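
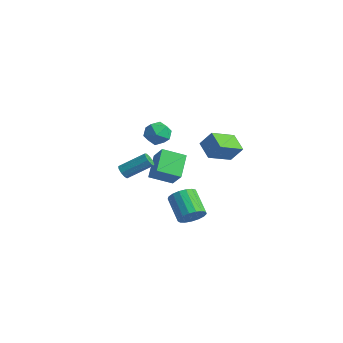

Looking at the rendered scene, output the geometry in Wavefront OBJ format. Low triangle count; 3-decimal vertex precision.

v 4.4 -3.762 0.059
v 4.916 -3.481 0.687
v 3.516 -3.017 1.629
v 3 -3.298 1.001
v 4.864 -3.15 0.447
v 3.464 -2.687 1.389
v 4.705 -2.96 0.118
v 3.305 -2.496 1.06
v 4.477 -2.953 -0.224
v 3.077 -2.49 0.718
v 4.231 -3.132 -0.502
v 2.831 -2.668 0.44
v 4.024 -3.455 -0.651
v 2.624 -2.991 0.291
v 3.903 -3.848 -0.637
v 2.503 -3.384 0.305
v 3.896 -4.221 -0.464
v 2.496 -3.758 0.478
v 4.004 -4.49 -0.171
v 2.604 -4.026 0.77
v 4.203 -4.591 0.174
v 2.803 -4.127 1.116
v 4.447 -4.502 0.494
v 3.047 -4.039 1.436
v 4.681 -4.244 0.713
v 3.28 -3.781 1.655
v 4.85 -3.876 0.783
v 3.45 -3.412 1.725
v -2.915 -2.77 -0.254
v -2.516 -2.791 -0.587
v -1.606 -1.491 0.421
v -2.005 -1.47 0.754
v -2.75 -2.545 -0.693
v -1.84 -1.245 0.315
v -3.062 -2.404 -0.593
v -2.151 -1.104 0.415
v -3.304 -2.434 -0.335
v -2.394 -1.135 0.673
v -3.365 -2.622 -0.039
v -2.454 -1.322 0.969
v -3.215 -2.878 0.157
v -2.305 -1.579 1.165
v -2.925 -3.084 0.16
v -2.015 -1.785 1.168
v -2.631 -3.143 -0.03
v -1.72 -1.843 0.978
v -2.469 -3.027 -0.325
v -1.558 -1.728 0.683
v -4.423 1.411 1.752
v -3.729 1.735 1.127
v -4.231 -0.075 1.193
v -3.537 0.249 0.568
v -3.359 0.236 1.54
v -3.477 1.154 1.885
v -4.483 0.506 0.435
v -4.601 1.424 0.78
v -3.766 1.176 0.313
v -3.072 1.009 0.996
v -4.888 0.651 1.324
v -4.194 0.484 2.007
v -2.462 -1.197 -1.148
v -1.49 -1.37 -0.019
v -3.353 0.002 -0.199
v -2.381 -0.171 0.931
v -1.559 -0.049 -1.751
v -0.587 -0.222 -0.621
v -2.45 1.15 -0.801
v -1.478 0.977 0.328
v 1.856 1.496 1.348
v 1.693 -0.145 2.14
v 0.694 1.858 1.858
v 0.531 0.217 2.651
v 2.429 1.923 2.349
v 2.266 0.282 3.142
v 1.267 2.285 2.86
v 1.104 0.644 3.652
f 2 1 5
f 2 5 3
f 3 5 6
f 3 6 4
f 5 1 7
f 5 7 6
f 6 7 8
f 6 8 4
f 7 1 9
f 7 9 8
f 8 9 10
f 8 10 4
f 9 1 11
f 9 11 10
f 10 11 12
f 10 12 4
f 11 1 13
f 11 13 12
f 12 13 14
f 12 14 4
f 13 1 15
f 13 15 14
f 14 15 16
f 14 16 4
f 15 1 17
f 15 17 16
f 16 17 18
f 16 18 4
f 17 1 19
f 17 19 18
f 18 19 20
f 18 20 4
f 19 1 21
f 19 21 20
f 20 21 22
f 20 22 4
f 21 1 23
f 21 23 22
f 22 23 24
f 22 24 4
f 23 1 25
f 23 25 24
f 24 25 26
f 24 26 4
f 25 1 27
f 25 27 26
f 26 27 28
f 26 28 4
f 27 1 2
f 27 2 28
f 28 2 3
f 28 3 4
f 30 29 33
f 30 33 31
f 31 33 34
f 31 34 32
f 33 29 35
f 33 35 34
f 34 35 36
f 34 36 32
f 35 29 37
f 35 37 36
f 36 37 38
f 36 38 32
f 37 29 39
f 37 39 38
f 38 39 40
f 38 40 32
f 39 29 41
f 39 41 40
f 40 41 42
f 40 42 32
f 41 29 43
f 41 43 42
f 42 43 44
f 42 44 32
f 43 29 45
f 43 45 44
f 44 45 46
f 44 46 32
f 45 29 47
f 45 47 46
f 46 47 48
f 46 48 32
f 47 29 30
f 47 30 48
f 48 30 31
f 48 31 32
f 49 60 54
f 49 54 50
f 49 50 56
f 49 56 59
f 49 59 60
f 50 54 58
f 54 60 53
f 60 59 51
f 59 56 55
f 56 50 57
f 52 58 53
f 52 53 51
f 52 51 55
f 52 55 57
f 52 57 58
f 53 58 54
f 51 53 60
f 55 51 59
f 57 55 56
f 58 57 50
f 62 64 61
f 65 62 61
f 61 64 63
f 63 65 61
f 62 68 64
f 66 62 65
f 66 68 62
f 64 68 63
f 67 65 63
f 63 68 67
f 67 66 65
f 68 66 67
f 70 72 69
f 73 70 69
f 69 72 71
f 71 73 69
f 70 76 72
f 74 70 73
f 74 76 70
f 72 76 71
f 75 73 71
f 71 76 75
f 75 74 73
f 76 74 75



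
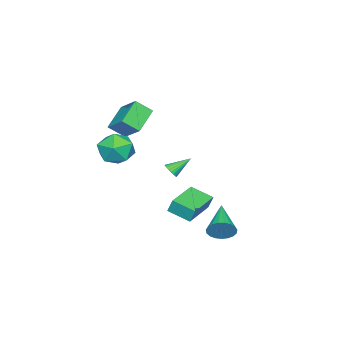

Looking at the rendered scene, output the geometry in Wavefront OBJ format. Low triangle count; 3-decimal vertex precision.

v 0.363 -2.621 1.04
v 0.959 -2.447 2.028
v 1.141 -4.333 0.872
v 1.737 -4.159 1.86
v 0.578 -4.292 1.893
v 0.097 -3.233 1.997
v 2.003 -3.547 0.903
v 1.522 -2.488 1.007
v 1.972 -3.019 1.944
v 1.092 -3.479 2.556
v 1.008 -3.301 0.344
v 0.128 -3.761 0.956
v 1.561 3.168 -2.745
v 1.991 2.846 -2.139
v -0.241 2.212 -1.975
v 1.892 3.139 -2.006
v 1.736 3.437 -2.001
v 1.549 3.689 -2.125
v 1.365 3.851 -2.356
v 1.214 3.894 -2.655
v 1.124 3.812 -2.968
v 1.109 3.618 -3.244
v 1.172 3.347 -3.433
v 1.303 3.044 -3.503
v 1.478 2.763 -3.442
v 1.667 2.552 -3.26
v 1.838 2.447 -2.99
v 1.962 2.467 -2.677
v 2.015 2.608 -2.376
v -1.3 -0.485 -2.529
v -1.306 -0.179 -1.693
v -1.352 0.838 -3.014
v -1.358 1.144 -2.178
v 0.878 -0.404 -2.542
v 0.872 -0.098 -1.706
v 0.826 0.919 -3.027
v 0.82 1.225 -2.191
v -2.114 -4.948 2.91
v -1.517 -3.693 3.889
v -2.589 -4.146 2.17
v -1.991 -2.891 3.149
v -0.649 -4.929 1.991
v -0.051 -3.674 2.97
v -1.123 -4.127 1.251
v -0.526 -2.872 2.23
v -1.429 -1.499 -0.865
v -1.217 -1.708 -0.438
v -2.231 -0.701 -0.075
v -1.093 -1.551 -0.471
v -1.02 -1.386 -0.564
v -1.009 -1.238 -0.703
v -1.063 -1.13 -0.866
v -1.172 -1.078 -1.029
v -1.32 -1.091 -1.167
v -1.485 -1.165 -1.259
v -1.641 -1.291 -1.291
v -1.765 -1.448 -1.258
v -1.838 -1.613 -1.165
v -1.848 -1.761 -1.026
v -1.795 -1.869 -0.863
v -1.686 -1.92 -0.7
v -1.538 -1.908 -0.562
v -1.373 -1.833 -0.47
f 1 12 6
f 1 6 2
f 1 2 8
f 1 8 11
f 1 11 12
f 2 6 10
f 6 12 5
f 12 11 3
f 11 8 7
f 8 2 9
f 4 10 5
f 4 5 3
f 4 3 7
f 4 7 9
f 4 9 10
f 5 10 6
f 3 5 12
f 7 3 11
f 9 7 8
f 10 9 2
f 14 13 16
f 14 16 15
f 16 13 17
f 16 17 15
f 17 13 18
f 17 18 15
f 18 13 19
f 18 19 15
f 19 13 20
f 19 20 15
f 20 13 21
f 20 21 15
f 21 13 22
f 21 22 15
f 22 13 23
f 22 23 15
f 23 13 24
f 23 24 15
f 24 13 25
f 24 25 15
f 25 13 26
f 25 26 15
f 26 13 27
f 26 27 15
f 27 13 28
f 27 28 15
f 28 13 29
f 28 29 15
f 29 13 14
f 29 14 15
f 31 33 30
f 34 31 30
f 30 33 32
f 32 34 30
f 31 37 33
f 35 31 34
f 35 37 31
f 33 37 32
f 36 34 32
f 32 37 36
f 36 35 34
f 37 35 36
f 39 41 38
f 42 39 38
f 38 41 40
f 40 42 38
f 39 45 41
f 43 39 42
f 43 45 39
f 41 45 40
f 44 42 40
f 40 45 44
f 44 43 42
f 45 43 44
f 47 46 49
f 47 49 48
f 49 46 50
f 49 50 48
f 50 46 51
f 50 51 48
f 51 46 52
f 51 52 48
f 52 46 53
f 52 53 48
f 53 46 54
f 53 54 48
f 54 46 55
f 54 55 48
f 55 46 56
f 55 56 48
f 56 46 57
f 56 57 48
f 57 46 58
f 57 58 48
f 58 46 59
f 58 59 48
f 59 46 60
f 59 60 48
f 60 46 61
f 60 61 48
f 61 46 62
f 61 62 48
f 62 46 63
f 62 63 48
f 63 46 47
f 63 47 48



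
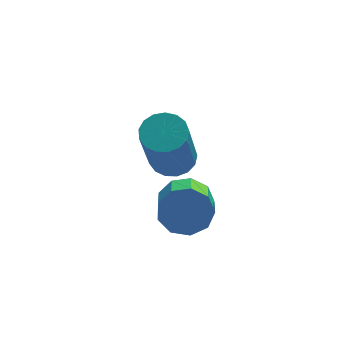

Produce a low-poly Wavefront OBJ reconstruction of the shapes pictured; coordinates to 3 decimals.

v 2.437 0.821 2.474
v 2.929 0.588 2.084
v 2.856 -0.393 2.575
v 2.363 -0.161 2.966
v 3.105 0.767 2.468
v 3.031 -0.214 2.959
v 2.968 0.971 2.855
v 2.894 -0.01 3.346
v 2.582 1.105 3.064
v 2.508 0.123 3.555
v 2.129 1.105 2.997
v 2.055 0.124 3.488
v 1.82 0.973 2.686
v 1.746 -0.009 3.177
v 1.799 0.769 2.276
v 1.725 -0.212 2.767
v 2.077 0.59 1.959
v 2.003 -0.392 2.45
v 2.523 0.518 1.883
v 2.45 -0.463 2.374
v 2.283 2.966 2.273
v 2.809 2.687 2.194
v 2.522 1.616 4.047
v 1.997 1.894 4.127
v 2.878 2.924 2.341
v 2.591 1.853 4.195
v 2.811 3.17 2.473
v 2.524 2.099 4.327
v 2.623 3.369 2.559
v 2.336 2.298 4.413
v 2.357 3.476 2.58
v 2.071 2.405 4.433
v 2.074 3.466 2.53
v 1.788 2.395 4.384
v 1.84 3.341 2.422
v 1.553 2.27 4.275
v 1.706 3.13 2.279
v 1.42 2.059 4.133
v 1.705 2.882 2.135
v 1.419 1.811 3.989
v 1.837 2.652 2.023
v 1.55 1.581 3.877
v 2.07 2.495 1.968
v 1.784 1.424 3.822
v 2.353 2.445 1.983
v 2.066 1.374 3.837
v 2.619 2.514 2.064
v 2.333 1.443 3.918
f 2 1 5
f 2 5 3
f 3 5 6
f 3 6 4
f 5 1 7
f 5 7 6
f 6 7 8
f 6 8 4
f 7 1 9
f 7 9 8
f 8 9 10
f 8 10 4
f 9 1 11
f 9 11 10
f 10 11 12
f 10 12 4
f 11 1 13
f 11 13 12
f 12 13 14
f 12 14 4
f 13 1 15
f 13 15 14
f 14 15 16
f 14 16 4
f 15 1 17
f 15 17 16
f 16 17 18
f 16 18 4
f 17 1 19
f 17 19 18
f 18 19 20
f 18 20 4
f 19 1 2
f 19 2 20
f 20 2 3
f 20 3 4
f 22 21 25
f 22 25 23
f 23 25 26
f 23 26 24
f 25 21 27
f 25 27 26
f 26 27 28
f 26 28 24
f 27 21 29
f 27 29 28
f 28 29 30
f 28 30 24
f 29 21 31
f 29 31 30
f 30 31 32
f 30 32 24
f 31 21 33
f 31 33 32
f 32 33 34
f 32 34 24
f 33 21 35
f 33 35 34
f 34 35 36
f 34 36 24
f 35 21 37
f 35 37 36
f 36 37 38
f 36 38 24
f 37 21 39
f 37 39 38
f 38 39 40
f 38 40 24
f 39 21 41
f 39 41 40
f 40 41 42
f 40 42 24
f 41 21 43
f 41 43 42
f 42 43 44
f 42 44 24
f 43 21 45
f 43 45 44
f 44 45 46
f 44 46 24
f 45 21 47
f 45 47 46
f 46 47 48
f 46 48 24
f 47 21 22
f 47 22 48
f 48 22 23
f 48 23 24



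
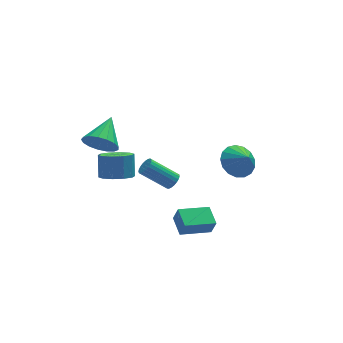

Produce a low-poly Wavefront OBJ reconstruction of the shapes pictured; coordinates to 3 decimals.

v 0.089 0.759 -0.482
v 0.411 0.635 -0.054
v -0.987 1.097 1.131
v -1.309 1.221 0.702
v 0.457 0.856 -0.085
v -0.941 1.319 1.099
v 0.44 1.061 -0.186
v -0.958 1.524 0.999
v 0.362 1.214 -0.337
v -1.036 1.676 0.847
v 0.237 1.288 -0.514
v -1.161 1.75 0.67
v 0.086 1.27 -0.685
v -1.312 1.732 0.499
v -0.064 1.164 -0.821
v -1.462 1.626 0.363
v -0.188 0.988 -0.899
v -1.586 1.45 0.286
v -0.263 0.772 -0.904
v -1.662 1.235 0.28
v -0.278 0.554 -0.836
v -1.677 1.017 0.348
v -0.23 0.372 -0.708
v -1.628 0.834 0.477
v -0.126 0.256 -0.54
v -1.524 0.718 0.644
v 0.015 0.227 -0.362
v -1.383 0.69 0.822
v 0.169 0.29 -0.205
v -1.23 0.753 0.979
v 0.309 0.435 -0.096
v -1.09 0.897 1.088
v -3.375 2.771 1.685
v -2.745 2.079 2.16
v -2.425 4.249 2.575
v -2.506 2.184 1.731
v -2.466 2.424 1.291
v -2.635 2.743 0.941
v -2.973 3.068 0.762
v -3.403 3.326 0.794
v -3.827 3.456 1.03
v -4.148 3.43 1.416
v -4.291 3.252 1.864
v -4.225 2.965 2.27
v -3.964 2.633 2.543
v -3.568 2.332 2.619
v -3.128 2.132 2.481
v -3.279 -0.919 1.969
v -2.482 -0.551 1.659
v -2.345 0.146 2.842
v -3.141 -0.221 3.151
v -2.911 -0.202 1.503
v -2.774 0.495 2.686
v -3.481 -0.126 1.525
v -3.343 0.571 2.708
v -3.973 -0.353 1.716
v -3.835 0.344 2.899
v -4.2 -0.796 2.004
v -4.062 -0.099 3.187
v -4.075 -1.286 2.278
v -3.938 -0.589 3.461
v -3.646 -1.635 2.434
v -3.509 -0.938 3.617
v -3.077 -1.711 2.412
v -2.939 -1.014 3.595
v -2.585 -1.484 2.221
v -2.447 -0.787 3.404
v -2.358 -1.041 1.933
v -2.22 -0.344 3.116
v 3.422 0.064 1.06
v 3.962 0.865 1.496
v 3.798 -0.624 1.86
v 3.51 0.885 1.726
v 3.037 0.716 1.802
v 2.653 0.398 1.709
v 2.445 0.003 1.467
v 2.461 -0.377 1.132
v 2.697 -0.657 0.781
v 3.099 -0.771 0.493
v 3.575 -0.694 0.335
v 4.016 -0.443 0.344
v 4.321 -0.076 0.516
v 4.42 0.323 0.814
v 4.29 0.663 1.167
v -0.743 -4.013 -0.625
v -0.548 -4.268 0.258
v -0.802 -2.855 -0.278
v -0.608 -3.11 0.605
v 0.948 -3.83 -0.945
v 1.142 -4.085 -0.062
v 0.888 -2.672 -0.598
v 1.083 -2.927 0.285
f 2 1 5
f 2 5 3
f 3 5 6
f 3 6 4
f 5 1 7
f 5 7 6
f 6 7 8
f 6 8 4
f 7 1 9
f 7 9 8
f 8 9 10
f 8 10 4
f 9 1 11
f 9 11 10
f 10 11 12
f 10 12 4
f 11 1 13
f 11 13 12
f 12 13 14
f 12 14 4
f 13 1 15
f 13 15 14
f 14 15 16
f 14 16 4
f 15 1 17
f 15 17 16
f 16 17 18
f 16 18 4
f 17 1 19
f 17 19 18
f 18 19 20
f 18 20 4
f 19 1 21
f 19 21 20
f 20 21 22
f 20 22 4
f 21 1 23
f 21 23 22
f 22 23 24
f 22 24 4
f 23 1 25
f 23 25 24
f 24 25 26
f 24 26 4
f 25 1 27
f 25 27 26
f 26 27 28
f 26 28 4
f 27 1 29
f 27 29 28
f 28 29 30
f 28 30 4
f 29 1 31
f 29 31 30
f 30 31 32
f 30 32 4
f 31 1 2
f 31 2 32
f 32 2 3
f 32 3 4
f 34 33 36
f 34 36 35
f 36 33 37
f 36 37 35
f 37 33 38
f 37 38 35
f 38 33 39
f 38 39 35
f 39 33 40
f 39 40 35
f 40 33 41
f 40 41 35
f 41 33 42
f 41 42 35
f 42 33 43
f 42 43 35
f 43 33 44
f 43 44 35
f 44 33 45
f 44 45 35
f 45 33 46
f 45 46 35
f 46 33 47
f 46 47 35
f 47 33 34
f 47 34 35
f 49 48 52
f 49 52 50
f 50 52 53
f 50 53 51
f 52 48 54
f 52 54 53
f 53 54 55
f 53 55 51
f 54 48 56
f 54 56 55
f 55 56 57
f 55 57 51
f 56 48 58
f 56 58 57
f 57 58 59
f 57 59 51
f 58 48 60
f 58 60 59
f 59 60 61
f 59 61 51
f 60 48 62
f 60 62 61
f 61 62 63
f 61 63 51
f 62 48 64
f 62 64 63
f 63 64 65
f 63 65 51
f 64 48 66
f 64 66 65
f 65 66 67
f 65 67 51
f 66 48 68
f 66 68 67
f 67 68 69
f 67 69 51
f 68 48 49
f 68 49 69
f 69 49 50
f 69 50 51
f 71 70 73
f 71 73 72
f 73 70 74
f 73 74 72
f 74 70 75
f 74 75 72
f 75 70 76
f 75 76 72
f 76 70 77
f 76 77 72
f 77 70 78
f 77 78 72
f 78 70 79
f 78 79 72
f 79 70 80
f 79 80 72
f 80 70 81
f 80 81 72
f 81 70 82
f 81 82 72
f 82 70 83
f 82 83 72
f 83 70 84
f 83 84 72
f 84 70 71
f 84 71 72
f 86 88 85
f 89 86 85
f 85 88 87
f 87 89 85
f 86 92 88
f 90 86 89
f 90 92 86
f 88 92 87
f 91 89 87
f 87 92 91
f 91 90 89
f 92 90 91



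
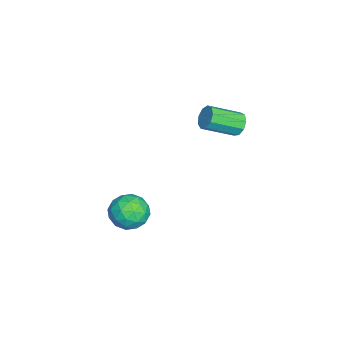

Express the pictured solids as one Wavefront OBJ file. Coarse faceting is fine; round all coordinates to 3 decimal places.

v 1.511 -1.797 -3.284
v 2.112 -2.031 -2.697
v 1.748 -2.989 -4.003
v 2.349 -3.223 -3.416
v 1.505 -3.206 -3.193
v 1.359 -2.469 -2.749
v 2.501 -2.551 -3.951
v 2.355 -1.814 -3.507
v 2.724 -2.498 -3.109
v 2.109 -2.902 -2.641
v 1.751 -2.118 -4.059
v 1.136 -2.522 -3.591
v 1.791 -1.809 -2.927
v 2.069 -3.211 -3.773
v 1.573 -3.2 -3.642
v 1.927 -3.338 -3.297
v 1.348 -2.067 -2.958
v 1.702 -2.205 -2.613
v 1.345 -2.895 -2.904
v 2.158 -2.815 -4.087
v 2.512 -2.953 -3.742
v 1.933 -1.682 -3.403
v 2.287 -1.82 -3.058
v 2.515 -2.125 -3.796
v 2.504 -2.221 -2.825
v 2.643 -2.922 -3.247
v 2.732 -2.527 -3.562
v 2.646 -2.094 -3.301
v 2.142 -2.459 -2.549
v 2.282 -3.16 -2.972
v 1.786 -3.149 -2.841
v 1.7 -2.716 -2.58
v 2.502 -2.733 -2.792
v 1.578 -1.86 -3.728
v 1.718 -2.561 -4.151
v 2.16 -2.304 -4.12
v 2.074 -1.871 -3.859
v 1.217 -2.098 -3.453
v 1.356 -2.799 -3.875
v 1.214 -2.926 -3.399
v 1.128 -2.493 -3.138
v 1.358 -2.287 -3.908
v 0.444 1.497 1.06
v 0.686 1.802 1.448
v 1.159 0.588 2.108
v 0.916 0.283 1.72
v 0.334 1.72 1.551
v 0.806 0.507 2.21
v 0.033 1.534 1.424
v 0.505 0.32 2.083
v -0.076 1.331 1.127
v 0.396 0.117 1.786
v 0.058 1.205 0.799
v 0.531 -0.009 1.458
v 0.373 1.216 0.593
v 0.846 0.002 1.252
v 0.721 1.358 0.606
v 1.194 0.144 1.265
v 0.939 1.566 0.832
v 1.412 0.352 1.491
v 0.926 1.741 1.164
v 1.398 0.527 1.824
f 1 38 17
f 38 12 41
f 17 41 6
f 38 41 17
f 1 17 13
f 17 6 18
f 13 18 2
f 17 18 13
f 1 13 22
f 13 2 23
f 22 23 8
f 13 23 22
f 1 22 34
f 22 8 37
f 34 37 11
f 22 37 34
f 1 34 38
f 34 11 42
f 38 42 12
f 34 42 38
f 2 18 29
f 18 6 32
f 29 32 10
f 18 32 29
f 6 41 19
f 41 12 40
f 19 40 5
f 41 40 19
f 12 42 39
f 42 11 35
f 39 35 3
f 42 35 39
f 11 37 36
f 37 8 24
f 36 24 7
f 37 24 36
f 8 23 28
f 23 2 25
f 28 25 9
f 23 25 28
f 4 30 16
f 30 10 31
f 16 31 5
f 30 31 16
f 4 16 14
f 16 5 15
f 14 15 3
f 16 15 14
f 4 14 21
f 14 3 20
f 21 20 7
f 14 20 21
f 4 21 26
f 21 7 27
f 26 27 9
f 21 27 26
f 4 26 30
f 26 9 33
f 30 33 10
f 26 33 30
f 5 31 19
f 31 10 32
f 19 32 6
f 31 32 19
f 3 15 39
f 15 5 40
f 39 40 12
f 15 40 39
f 7 20 36
f 20 3 35
f 36 35 11
f 20 35 36
f 9 27 28
f 27 7 24
f 28 24 8
f 27 24 28
f 10 33 29
f 33 9 25
f 29 25 2
f 33 25 29
f 44 43 47
f 44 47 45
f 45 47 48
f 45 48 46
f 47 43 49
f 47 49 48
f 48 49 50
f 48 50 46
f 49 43 51
f 49 51 50
f 50 51 52
f 50 52 46
f 51 43 53
f 51 53 52
f 52 53 54
f 52 54 46
f 53 43 55
f 53 55 54
f 54 55 56
f 54 56 46
f 55 43 57
f 55 57 56
f 56 57 58
f 56 58 46
f 57 43 59
f 57 59 58
f 58 59 60
f 58 60 46
f 59 43 61
f 59 61 60
f 60 61 62
f 60 62 46
f 61 43 44
f 61 44 62
f 62 44 45
f 62 45 46



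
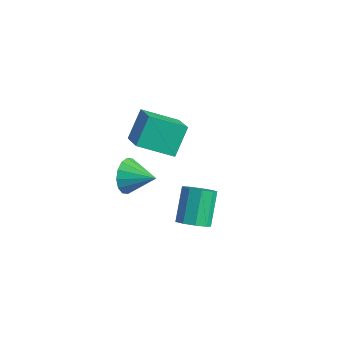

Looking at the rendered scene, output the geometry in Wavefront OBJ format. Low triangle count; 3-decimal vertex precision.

v -2.404 -0.422 -2.378
v -1.996 -0.863 -3.177
v -0.976 0.002 -1.882
v -2.089 -0.376 -3.326
v -2.266 0.099 -3.22
v -2.481 0.434 -2.889
v -2.675 0.54 -2.421
v -2.796 0.388 -1.941
v -2.812 0.019 -1.579
v -2.719 -0.468 -1.43
v -2.542 -0.943 -1.535
v -2.327 -1.278 -1.866
v -2.133 -1.384 -2.334
v -2.012 -1.232 -2.814
v -4.851 2.275 -3.273
v -5.059 3.472 -1.958
v -3.43 3.504 -4.166
v -3.638 4.7 -2.851
v -3.582 1.48 -2.349
v -3.79 2.676 -1.034
v -2.161 2.708 -3.242
v -2.369 3.905 -1.927
v 2.128 -0.995 -2.357
v 2.827 -0.537 -2.435
v 2.192 0.654 -1.141
v 1.492 0.195 -1.063
v 2.428 -0.35 -2.803
v 1.792 0.841 -1.509
v 1.888 -0.465 -2.963
v 1.252 0.726 -1.668
v 1.46 -0.828 -2.839
v 0.825 0.362 -1.544
v 1.345 -1.269 -2.49
v 0.709 -0.079 -1.195
v 1.596 -1.582 -2.078
v 0.96 -0.392 -0.784
v 2.096 -1.621 -1.798
v 1.46 -0.43 -0.503
v 2.611 -1.366 -1.779
v 1.975 -0.176 -0.484
v 2.9 -0.938 -2.031
v 2.264 0.252 -0.736
f 2 1 4
f 2 4 3
f 4 1 5
f 4 5 3
f 5 1 6
f 5 6 3
f 6 1 7
f 6 7 3
f 7 1 8
f 7 8 3
f 8 1 9
f 8 9 3
f 9 1 10
f 9 10 3
f 10 1 11
f 10 11 3
f 11 1 12
f 11 12 3
f 12 1 13
f 12 13 3
f 13 1 14
f 13 14 3
f 14 1 2
f 14 2 3
f 16 18 15
f 19 16 15
f 15 18 17
f 17 19 15
f 16 22 18
f 20 16 19
f 20 22 16
f 18 22 17
f 21 19 17
f 17 22 21
f 21 20 19
f 22 20 21
f 24 23 27
f 24 27 25
f 25 27 28
f 25 28 26
f 27 23 29
f 27 29 28
f 28 29 30
f 28 30 26
f 29 23 31
f 29 31 30
f 30 31 32
f 30 32 26
f 31 23 33
f 31 33 32
f 32 33 34
f 32 34 26
f 33 23 35
f 33 35 34
f 34 35 36
f 34 36 26
f 35 23 37
f 35 37 36
f 36 37 38
f 36 38 26
f 37 23 39
f 37 39 38
f 38 39 40
f 38 40 26
f 39 23 41
f 39 41 40
f 40 41 42
f 40 42 26
f 41 23 24
f 41 24 42
f 42 24 25
f 42 25 26



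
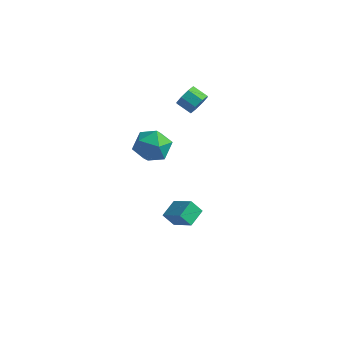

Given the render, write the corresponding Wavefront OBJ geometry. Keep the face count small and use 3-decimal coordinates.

v 3.218 -1.214 -4.94
v 2.661 -1.506 -4.15
v 3.219 -0.06 -4.513
v 2.662 -0.352 -3.722
v 4.578 -1.528 -4.098
v 4.021 -1.82 -3.307
v 4.579 -0.374 -3.67
v 4.022 -0.666 -2.88
v 2.337 -2.641 2.658
v 2.951 -2.089 3.497
v 3.289 -4.251 3.023
v 3.903 -3.699 3.862
v 2.755 -3.912 4.016
v 2.167 -2.917 3.791
v 4.073 -3.423 2.729
v 3.485 -2.428 2.504
v 4.024 -2.572 3.541
v 3.21 -2.874 4.336
v 3.03 -3.466 2.184
v 2.216 -3.768 2.979
v 2.739 2.113 3.067
v 3.087 1.891 3.74
v 2.169 1.866 4.207
v 1.821 2.087 3.533
v 3.045 2.492 3.689
v 2.126 2.467 4.155
v 2.823 2.871 3.273
v 1.905 2.845 3.739
v 2.552 2.805 2.736
v 1.634 2.78 3.203
v 2.391 2.334 2.393
v 1.473 2.309 2.86
v 2.434 1.733 2.445
v 1.515 1.708 2.911
v 2.655 1.355 2.861
v 1.737 1.329 3.327
v 2.926 1.42 3.397
v 2.008 1.395 3.864
f 2 4 1
f 5 2 1
f 1 4 3
f 3 5 1
f 2 8 4
f 6 2 5
f 6 8 2
f 4 8 3
f 7 5 3
f 3 8 7
f 7 6 5
f 8 6 7
f 9 20 14
f 9 14 10
f 9 10 16
f 9 16 19
f 9 19 20
f 10 14 18
f 14 20 13
f 20 19 11
f 19 16 15
f 16 10 17
f 12 18 13
f 12 13 11
f 12 11 15
f 12 15 17
f 12 17 18
f 13 18 14
f 11 13 20
f 15 11 19
f 17 15 16
f 18 17 10
f 22 21 25
f 22 25 23
f 23 25 26
f 23 26 24
f 25 21 27
f 25 27 26
f 26 27 28
f 26 28 24
f 27 21 29
f 27 29 28
f 28 29 30
f 28 30 24
f 29 21 31
f 29 31 30
f 30 31 32
f 30 32 24
f 31 21 33
f 31 33 32
f 32 33 34
f 32 34 24
f 33 21 35
f 33 35 34
f 34 35 36
f 34 36 24
f 35 21 37
f 35 37 36
f 36 37 38
f 36 38 24
f 37 21 22
f 37 22 38
f 38 22 23
f 38 23 24



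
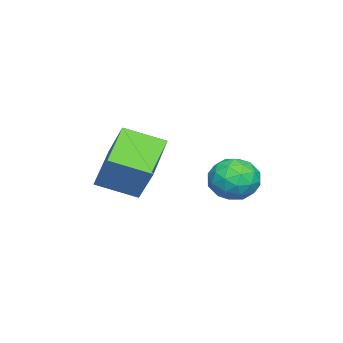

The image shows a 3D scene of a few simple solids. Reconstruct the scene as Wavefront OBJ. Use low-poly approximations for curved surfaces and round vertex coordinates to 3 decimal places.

v -3.563 2.681 2.472
v -3.045 2.628 3.275
v -4.715 1.912 3.165
v -4.197 1.859 3.968
v -4.539 2.703 3.674
v -3.827 3.178 3.246
v -3.933 1.362 3.194
v -3.221 1.837 2.766
v -3.273 1.813 3.721
v -3.648 2.642 4.018
v -4.112 1.898 2.422
v -4.487 2.727 2.719
v -3.203 2.722 2.813
v -4.557 1.818 3.627
v -4.758 2.314 3.455
v -4.453 2.283 3.926
v -3.663 3.045 2.796
v -3.358 3.014 3.267
v -4.236 3.058 3.502
v -4.402 1.526 3.173
v -4.097 1.495 3.644
v -3.307 2.257 2.514
v -3.002 2.226 2.985
v -3.524 1.482 2.938
v -3.033 2.211 3.547
v -3.71 1.76 3.954
v -3.555 1.467 3.499
v -3.136 1.746 3.248
v -3.253 2.699 3.721
v -3.93 2.247 4.128
v -4.131 2.743 3.956
v -3.713 3.022 3.704
v -3.387 2.22 3.983
v -3.83 2.293 2.312
v -4.507 1.841 2.719
v -4.047 1.518 2.736
v -3.629 1.797 2.484
v -4.05 2.78 2.486
v -4.727 2.329 2.893
v -4.624 2.794 3.192
v -4.205 3.073 2.941
v -4.373 2.32 2.457
v -2.73 -2.253 2.832
v -4.418 -2.358 3.742
v -3.133 -0.806 2.252
v -4.821 -0.911 3.162
v -1.999 -1.469 4.278
v -3.687 -1.574 5.188
v -2.402 -0.022 3.698
v -4.09 -0.127 4.608
f 1 38 17
f 38 12 41
f 17 41 6
f 38 41 17
f 1 17 13
f 17 6 18
f 13 18 2
f 17 18 13
f 1 13 22
f 13 2 23
f 22 23 8
f 13 23 22
f 1 22 34
f 22 8 37
f 34 37 11
f 22 37 34
f 1 34 38
f 34 11 42
f 38 42 12
f 34 42 38
f 2 18 29
f 18 6 32
f 29 32 10
f 18 32 29
f 6 41 19
f 41 12 40
f 19 40 5
f 41 40 19
f 12 42 39
f 42 11 35
f 39 35 3
f 42 35 39
f 11 37 36
f 37 8 24
f 36 24 7
f 37 24 36
f 8 23 28
f 23 2 25
f 28 25 9
f 23 25 28
f 4 30 16
f 30 10 31
f 16 31 5
f 30 31 16
f 4 16 14
f 16 5 15
f 14 15 3
f 16 15 14
f 4 14 21
f 14 3 20
f 21 20 7
f 14 20 21
f 4 21 26
f 21 7 27
f 26 27 9
f 21 27 26
f 4 26 30
f 26 9 33
f 30 33 10
f 26 33 30
f 5 31 19
f 31 10 32
f 19 32 6
f 31 32 19
f 3 15 39
f 15 5 40
f 39 40 12
f 15 40 39
f 7 20 36
f 20 3 35
f 36 35 11
f 20 35 36
f 9 27 28
f 27 7 24
f 28 24 8
f 27 24 28
f 10 33 29
f 33 9 25
f 29 25 2
f 33 25 29
f 44 46 43
f 47 44 43
f 43 46 45
f 45 47 43
f 44 50 46
f 48 44 47
f 48 50 44
f 46 50 45
f 49 47 45
f 45 50 49
f 49 48 47
f 50 48 49



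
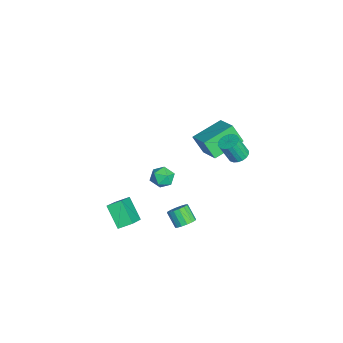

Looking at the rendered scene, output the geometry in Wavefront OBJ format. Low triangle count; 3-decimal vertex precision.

v 1.898 -3.035 -1.648
v 1.84 -2.217 -1.253
v 0.38 -2.614 -2.745
v 0.322 -1.796 -2.35
v 2.878 -2.424 -2.77
v 2.82 -1.606 -2.375
v 1.36 -2.003 -3.867
v 1.302 -1.185 -3.472
v -1.598 2.36 -0.121
v -1.896 1.75 0.988
v -2.587 3.972 0.501
v -2.885 3.362 1.609
v -0.175 2.958 0.591
v -0.473 2.348 1.699
v -1.164 4.57 1.212
v -1.462 3.96 2.321
v 2.624 4.084 3.355
v 3.198 4.286 3.396
v 3.31 3.718 4.626
v 2.736 3.516 4.585
v 3.055 4.49 3.503
v 3.167 3.922 4.733
v 2.826 4.613 3.581
v 2.938 4.045 4.811
v 2.557 4.632 3.614
v 2.669 4.064 4.844
v 2.301 4.542 3.596
v 2.414 3.974 4.826
v 2.11 4.362 3.53
v 2.222 3.794 4.76
v 2.02 4.126 3.429
v 2.132 3.558 4.66
v 2.05 3.882 3.314
v 2.162 3.314 4.544
v 2.193 3.678 3.207
v 2.305 3.11 4.437
v 2.422 3.555 3.129
v 2.534 2.987 4.359
v 2.691 3.536 3.096
v 2.803 2.968 4.326
v 2.946 3.626 3.114
v 3.059 3.058 4.344
v 3.138 3.806 3.18
v 3.25 3.238 4.41
v 3.228 4.042 3.28
v 3.34 3.474 4.511
v 1.209 1.317 -3.979
v 1.525 1.672 -3.55
v 0.927 1.218 -2.733
v 0.611 0.863 -3.161
v 1.264 1.857 -3.638
v 0.666 1.402 -2.821
v 0.989 1.896 -3.818
v 0.39 1.442 -3.001
v 0.772 1.781 -4.041
v 0.174 1.326 -3.224
v 0.673 1.541 -4.247
v 0.075 1.087 -3.43
v 0.717 1.241 -4.381
v 0.119 0.787 -3.564
v 0.893 0.962 -4.407
v 0.295 0.508 -3.59
v 1.154 0.778 -4.319
v 0.556 0.323 -3.502
v 1.43 0.738 -4.139
v 0.831 0.284 -3.322
v 1.646 0.854 -3.916
v 1.048 0.399 -3.099
v 1.745 1.093 -3.71
v 1.147 0.639 -2.893
v 1.701 1.393 -3.576
v 1.103 0.939 -2.759
v -0.767 0.245 -0.92
v -0.192 0.727 -0.761
v 0.052 -0.667 -1.119
v 0.627 -0.185 -0.96
v 0.151 -0.412 -0.402
v -0.355 0.152 -0.279
v 0.215 -0.092 -1.601
v -0.291 0.472 -1.478
v 0.416 0.519 -1.181
v 0.376 0.321 -0.441
v -0.516 -0.261 -1.439
v -0.556 -0.459 -0.699
f 2 4 1
f 5 2 1
f 1 4 3
f 3 5 1
f 2 8 4
f 6 2 5
f 6 8 2
f 4 8 3
f 7 5 3
f 3 8 7
f 7 6 5
f 8 6 7
f 10 12 9
f 13 10 9
f 9 12 11
f 11 13 9
f 10 16 12
f 14 10 13
f 14 16 10
f 12 16 11
f 15 13 11
f 11 16 15
f 15 14 13
f 16 14 15
f 18 17 21
f 18 21 19
f 19 21 22
f 19 22 20
f 21 17 23
f 21 23 22
f 22 23 24
f 22 24 20
f 23 17 25
f 23 25 24
f 24 25 26
f 24 26 20
f 25 17 27
f 25 27 26
f 26 27 28
f 26 28 20
f 27 17 29
f 27 29 28
f 28 29 30
f 28 30 20
f 29 17 31
f 29 31 30
f 30 31 32
f 30 32 20
f 31 17 33
f 31 33 32
f 32 33 34
f 32 34 20
f 33 17 35
f 33 35 34
f 34 35 36
f 34 36 20
f 35 17 37
f 35 37 36
f 36 37 38
f 36 38 20
f 37 17 39
f 37 39 38
f 38 39 40
f 38 40 20
f 39 17 41
f 39 41 40
f 40 41 42
f 40 42 20
f 41 17 43
f 41 43 42
f 42 43 44
f 42 44 20
f 43 17 45
f 43 45 44
f 44 45 46
f 44 46 20
f 45 17 18
f 45 18 46
f 46 18 19
f 46 19 20
f 48 47 51
f 48 51 49
f 49 51 52
f 49 52 50
f 51 47 53
f 51 53 52
f 52 53 54
f 52 54 50
f 53 47 55
f 53 55 54
f 54 55 56
f 54 56 50
f 55 47 57
f 55 57 56
f 56 57 58
f 56 58 50
f 57 47 59
f 57 59 58
f 58 59 60
f 58 60 50
f 59 47 61
f 59 61 60
f 60 61 62
f 60 62 50
f 61 47 63
f 61 63 62
f 62 63 64
f 62 64 50
f 63 47 65
f 63 65 64
f 64 65 66
f 64 66 50
f 65 47 67
f 65 67 66
f 66 67 68
f 66 68 50
f 67 47 69
f 67 69 68
f 68 69 70
f 68 70 50
f 69 47 71
f 69 71 70
f 70 71 72
f 70 72 50
f 71 47 48
f 71 48 72
f 72 48 49
f 72 49 50
f 73 84 78
f 73 78 74
f 73 74 80
f 73 80 83
f 73 83 84
f 74 78 82
f 78 84 77
f 84 83 75
f 83 80 79
f 80 74 81
f 76 82 77
f 76 77 75
f 76 75 79
f 76 79 81
f 76 81 82
f 77 82 78
f 75 77 84
f 79 75 83
f 81 79 80
f 82 81 74



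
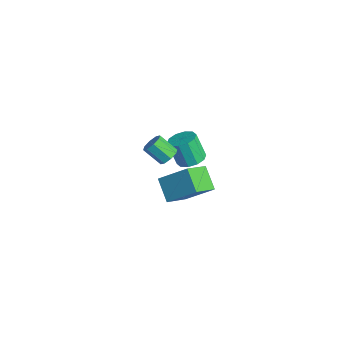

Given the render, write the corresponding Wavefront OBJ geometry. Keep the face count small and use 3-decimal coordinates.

v 1.38 -2.297 3.103
v 1.693 -2.02 3.588
v 0.893 -2.647 4.462
v 0.58 -2.923 3.977
v 1.313 -1.752 3.433
v 0.513 -2.379 4.306
v 0.973 -1.803 3.085
v 0.173 -2.43 3.958
v 0.871 -2.143 2.747
v 0.071 -2.77 3.62
v 1.067 -2.573 2.618
v 0.267 -3.2 3.492
v 1.447 -2.841 2.774
v 0.647 -3.468 3.647
v 1.787 -2.79 3.122
v 0.987 -3.417 3.995
v 1.889 -2.45 3.46
v 1.089 -3.077 4.333
v 0.264 -0.271 0.933
v 0.923 0.163 1.275
v 0.336 -0.135 2.788
v -0.324 -0.569 2.447
v 0.527 0.507 1.189
v -0.06 0.209 2.702
v 0.03 0.553 1.005
v -0.557 0.256 2.518
v -0.377 0.285 0.794
v -0.964 -0.012 2.307
v -0.54 -0.196 0.637
v -1.127 -0.493 2.15
v -0.396 -0.705 0.592
v -0.983 -1.003 2.105
v 0 -1.049 0.678
v -0.587 -1.347 2.191
v 0.497 -1.096 0.862
v -0.09 -1.393 2.375
v 0.904 -0.828 1.073
v 0.317 -1.125 2.586
v 1.067 -0.347 1.23
v 0.48 -0.644 2.743
v -1.652 0.447 -4.893
v -1.08 -1.095 -3.881
v -2.975 0.595 -3.918
v -2.403 -0.946 -2.907
v -0.537 1.726 -3.573
v 0.035 0.185 -2.562
v -1.86 1.875 -2.599
v -1.288 0.333 -1.587
f 2 1 5
f 2 5 3
f 3 5 6
f 3 6 4
f 5 1 7
f 5 7 6
f 6 7 8
f 6 8 4
f 7 1 9
f 7 9 8
f 8 9 10
f 8 10 4
f 9 1 11
f 9 11 10
f 10 11 12
f 10 12 4
f 11 1 13
f 11 13 12
f 12 13 14
f 12 14 4
f 13 1 15
f 13 15 14
f 14 15 16
f 14 16 4
f 15 1 17
f 15 17 16
f 16 17 18
f 16 18 4
f 17 1 2
f 17 2 18
f 18 2 3
f 18 3 4
f 20 19 23
f 20 23 21
f 21 23 24
f 21 24 22
f 23 19 25
f 23 25 24
f 24 25 26
f 24 26 22
f 25 19 27
f 25 27 26
f 26 27 28
f 26 28 22
f 27 19 29
f 27 29 28
f 28 29 30
f 28 30 22
f 29 19 31
f 29 31 30
f 30 31 32
f 30 32 22
f 31 19 33
f 31 33 32
f 32 33 34
f 32 34 22
f 33 19 35
f 33 35 34
f 34 35 36
f 34 36 22
f 35 19 37
f 35 37 36
f 36 37 38
f 36 38 22
f 37 19 39
f 37 39 38
f 38 39 40
f 38 40 22
f 39 19 20
f 39 20 40
f 40 20 21
f 40 21 22
f 42 44 41
f 45 42 41
f 41 44 43
f 43 45 41
f 42 48 44
f 46 42 45
f 46 48 42
f 44 48 43
f 47 45 43
f 43 48 47
f 47 46 45
f 48 46 47



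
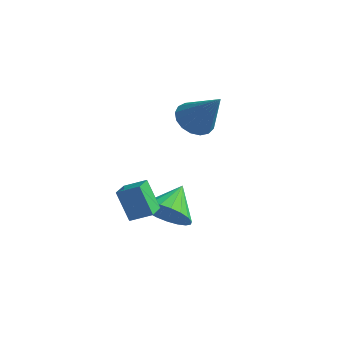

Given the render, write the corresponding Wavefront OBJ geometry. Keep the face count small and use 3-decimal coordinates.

v -2.939 1.23 2.11
v -2.433 1.884 1.779
v -1.721 1.11 3.73
v -2.725 2.089 2.013
v -3.065 2.097 2.269
v -3.376 1.906 2.489
v -3.587 1.561 2.622
v -3.65 1.14 2.637
v -3.549 0.739 2.532
v -3.309 0.451 2.33
v -2.984 0.342 2.078
v -2.648 0.436 1.833
v -2.379 0.712 1.651
v -2.238 1.106 1.575
v -2.258 1.529 1.621
v -3.097 -4.102 0.993
v -2.303 -3.724 1.403
v -3.384 -3.145 0.67
v -2.591 -2.768 1.08
v -2.389 -4.292 -0.2
v -1.596 -3.915 0.21
v -2.677 -3.336 -0.523
v -1.883 -2.958 -0.113
v -2.096 -2.204 -1.034
v -1.607 -2.665 -0.214
v -2.184 -0.896 -0.246
v -1.267 -2.503 -0.445
v -1.071 -2.29 -0.777
v -1.052 -2.062 -1.154
v -1.214 -1.859 -1.51
v -1.528 -1.715 -1.783
v -1.941 -1.656 -1.928
v -2.38 -1.692 -1.917
v -2.77 -1.816 -1.754
v -3.043 -2.008 -1.467
v -3.153 -2.233 -1.104
v -3.08 -2.454 -0.73
v -2.837 -2.631 -0.408
v -2.466 -2.735 -0.194
v -2.03 -2.747 -0.126
f 2 1 4
f 2 4 3
f 4 1 5
f 4 5 3
f 5 1 6
f 5 6 3
f 6 1 7
f 6 7 3
f 7 1 8
f 7 8 3
f 8 1 9
f 8 9 3
f 9 1 10
f 9 10 3
f 10 1 11
f 10 11 3
f 11 1 12
f 11 12 3
f 12 1 13
f 12 13 3
f 13 1 14
f 13 14 3
f 14 1 15
f 14 15 3
f 15 1 2
f 15 2 3
f 17 19 16
f 20 17 16
f 16 19 18
f 18 20 16
f 17 23 19
f 21 17 20
f 21 23 17
f 19 23 18
f 22 20 18
f 18 23 22
f 22 21 20
f 23 21 22
f 25 24 27
f 25 27 26
f 27 24 28
f 27 28 26
f 28 24 29
f 28 29 26
f 29 24 30
f 29 30 26
f 30 24 31
f 30 31 26
f 31 24 32
f 31 32 26
f 32 24 33
f 32 33 26
f 33 24 34
f 33 34 26
f 34 24 35
f 34 35 26
f 35 24 36
f 35 36 26
f 36 24 37
f 36 37 26
f 37 24 38
f 37 38 26
f 38 24 39
f 38 39 26
f 39 24 40
f 39 40 26
f 40 24 25
f 40 25 26



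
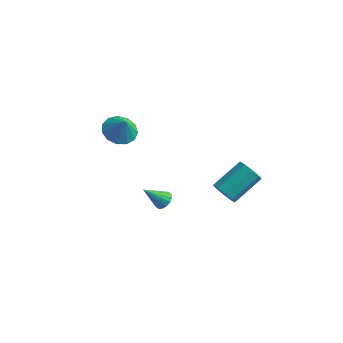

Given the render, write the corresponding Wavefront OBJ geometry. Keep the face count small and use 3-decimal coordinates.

v -4.033 1.057 -0.443
v -3.301 0.585 -0.935
v -3.467 0.823 0.623
v -3.145 1.125 -0.899
v -3.271 1.644 -0.718
v -3.639 1.976 -0.45
v -4.132 2.017 -0.18
v -4.593 1.753 0.007
v -4.877 1.268 0.05
v -4.892 0.716 -0.063
v -4.635 0.273 -0.297
v -4.187 0.078 -0.577
v -3.689 0.195 -0.815
v -0.686 -0.031 -3.99
v -0.227 0.057 -3.628
v -1.434 -0.809 -2.85
v -0.41 0.298 -3.584
v -0.667 0.45 -3.649
v -0.929 0.474 -3.805
v -1.125 0.362 -4.01
v -1.204 0.145 -4.21
v -1.144 -0.119 -4.351
v -0.961 -0.359 -4.395
v -0.704 -0.512 -4.331
v -0.442 -0.536 -4.175
v -0.246 -0.424 -3.969
v -0.167 -0.207 -3.769
v 2.502 0.706 -2.516
v 3.198 0.64 -2.862
v 3.854 2.247 -1.849
v 3.158 2.314 -1.504
v 2.879 0.953 -3.153
v 3.535 2.561 -2.14
v 2.384 1.151 -3.146
v 3.04 2.759 -2.133
v 1.944 1.141 -2.844
v 2.599 2.748 -1.832
v 1.765 0.927 -2.389
v 2.421 2.535 -1.377
v 1.931 0.61 -1.994
v 2.587 2.218 -0.981
v 2.364 0.338 -1.843
v 3.02 1.946 -0.83
v 2.862 0.238 -2.007
v 3.518 1.846 -0.994
v 3.191 0.357 -2.409
v 3.847 1.965 -1.397
f 2 1 4
f 2 4 3
f 4 1 5
f 4 5 3
f 5 1 6
f 5 6 3
f 6 1 7
f 6 7 3
f 7 1 8
f 7 8 3
f 8 1 9
f 8 9 3
f 9 1 10
f 9 10 3
f 10 1 11
f 10 11 3
f 11 1 12
f 11 12 3
f 12 1 13
f 12 13 3
f 13 1 2
f 13 2 3
f 15 14 17
f 15 17 16
f 17 14 18
f 17 18 16
f 18 14 19
f 18 19 16
f 19 14 20
f 19 20 16
f 20 14 21
f 20 21 16
f 21 14 22
f 21 22 16
f 22 14 23
f 22 23 16
f 23 14 24
f 23 24 16
f 24 14 25
f 24 25 16
f 25 14 26
f 25 26 16
f 26 14 27
f 26 27 16
f 27 14 15
f 27 15 16
f 29 28 32
f 29 32 30
f 30 32 33
f 30 33 31
f 32 28 34
f 32 34 33
f 33 34 35
f 33 35 31
f 34 28 36
f 34 36 35
f 35 36 37
f 35 37 31
f 36 28 38
f 36 38 37
f 37 38 39
f 37 39 31
f 38 28 40
f 38 40 39
f 39 40 41
f 39 41 31
f 40 28 42
f 40 42 41
f 41 42 43
f 41 43 31
f 42 28 44
f 42 44 43
f 43 44 45
f 43 45 31
f 44 28 46
f 44 46 45
f 45 46 47
f 45 47 31
f 46 28 29
f 46 29 47
f 47 29 30
f 47 30 31



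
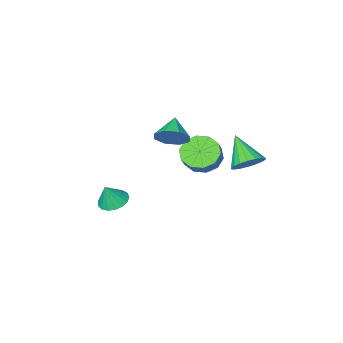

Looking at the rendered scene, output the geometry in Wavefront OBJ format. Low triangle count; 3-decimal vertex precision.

v -0.587 -0.747 -1.411
v 0.008 -1.4 -1.667
v -1.293 -1.673 -0.689
v 0.2 -1.08 -1.07
v -0.07 -0.565 -0.672
v -0.642 -0.157 -0.708
v -1.182 -0.094 -1.155
v -1.374 -0.414 -1.752
v -1.104 -0.929 -2.15
v -0.532 -1.337 -2.114
v 3.144 0.263 -3.985
v 3.704 0.747 -4.232
v 3.596 0.297 -2.895
v 3.429 0.976 -4.125
v 3.089 1.041 -3.986
v 2.761 0.928 -3.846
v 2.521 0.663 -3.739
v 2.424 0.306 -3.688
v 2.492 -0.06 -3.705
v 2.709 -0.353 -3.786
v 3.026 -0.504 -3.912
v 3.37 -0.48 -4.056
v 3.662 -0.285 -4.183
v 3.836 0.035 -4.264
v 3.851 0.408 -4.282
v -2.28 3.392 -1.461
v -1.606 3.739 -1.034
v -2.36 2.068 -0.259
v -1.911 3.909 -0.867
v -2.289 3.977 -0.818
v -2.665 3.929 -0.896
v -2.965 3.774 -1.086
v -3.129 3.544 -1.35
v -3.125 3.283 -1.637
v -2.954 3.044 -1.888
v -2.649 2.874 -2.055
v -2.271 2.806 -2.105
v -1.895 2.854 -2.027
v -1.595 3.009 -1.837
v -1.431 3.239 -1.572
v -1.435 3.5 -1.286
v -3.132 -2.114 -4.295
v -2.361 -2.813 -4.302
v -1.858 -2.265 -3.491
v -2.628 -1.566 -3.485
v -2.208 -2.344 -4.714
v -1.704 -1.797 -3.903
v -2.407 -1.787 -4.966
v -1.903 -1.24 -4.155
v -2.883 -1.355 -4.962
v -2.379 -0.808 -4.151
v -3.454 -1.213 -4.703
v -2.95 -0.666 -3.893
v -3.902 -1.415 -4.289
v -3.399 -0.867 -3.478
v -4.056 -1.883 -3.877
v -3.552 -1.336 -3.066
v -3.857 -2.44 -3.625
v -3.353 -1.893 -2.814
v -3.381 -2.872 -3.629
v -2.877 -2.325 -2.818
v -2.81 -3.014 -3.887
v -2.306 -2.467 -3.077
f 2 1 4
f 2 4 3
f 4 1 5
f 4 5 3
f 5 1 6
f 5 6 3
f 6 1 7
f 6 7 3
f 7 1 8
f 7 8 3
f 8 1 9
f 8 9 3
f 9 1 10
f 9 10 3
f 10 1 2
f 10 2 3
f 12 11 14
f 12 14 13
f 14 11 15
f 14 15 13
f 15 11 16
f 15 16 13
f 16 11 17
f 16 17 13
f 17 11 18
f 17 18 13
f 18 11 19
f 18 19 13
f 19 11 20
f 19 20 13
f 20 11 21
f 20 21 13
f 21 11 22
f 21 22 13
f 22 11 23
f 22 23 13
f 23 11 24
f 23 24 13
f 24 11 25
f 24 25 13
f 25 11 12
f 25 12 13
f 27 26 29
f 27 29 28
f 29 26 30
f 29 30 28
f 30 26 31
f 30 31 28
f 31 26 32
f 31 32 28
f 32 26 33
f 32 33 28
f 33 26 34
f 33 34 28
f 34 26 35
f 34 35 28
f 35 26 36
f 35 36 28
f 36 26 37
f 36 37 28
f 37 26 38
f 37 38 28
f 38 26 39
f 38 39 28
f 39 26 40
f 39 40 28
f 40 26 41
f 40 41 28
f 41 26 27
f 41 27 28
f 43 42 46
f 43 46 44
f 44 46 47
f 44 47 45
f 46 42 48
f 46 48 47
f 47 48 49
f 47 49 45
f 48 42 50
f 48 50 49
f 49 50 51
f 49 51 45
f 50 42 52
f 50 52 51
f 51 52 53
f 51 53 45
f 52 42 54
f 52 54 53
f 53 54 55
f 53 55 45
f 54 42 56
f 54 56 55
f 55 56 57
f 55 57 45
f 56 42 58
f 56 58 57
f 57 58 59
f 57 59 45
f 58 42 60
f 58 60 59
f 59 60 61
f 59 61 45
f 60 42 62
f 60 62 61
f 61 62 63
f 61 63 45
f 62 42 43
f 62 43 63
f 63 43 44
f 63 44 45



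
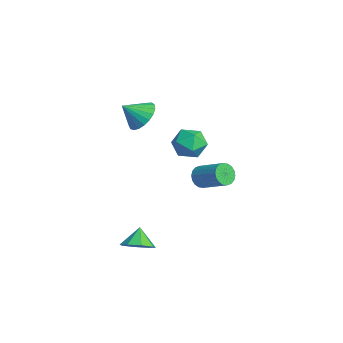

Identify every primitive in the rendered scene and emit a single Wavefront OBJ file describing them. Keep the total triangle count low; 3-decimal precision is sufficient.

v 3.111 -2.638 -4.315
v 3.816 -2.653 -3.789
v 2.469 -2.342 -3.445
v 3.716 -2.048 -4.069
v 3.261 -1.789 -4.493
v 2.718 -2.028 -4.812
v 2.405 -2.623 -4.84
v 2.505 -3.228 -4.56
v 2.96 -3.487 -4.137
v 3.503 -3.249 -3.817
v -3.457 -0.511 0.709
v -3.001 0.05 1.4
v -3.543 -1.529 1.591
v -3.401 0.14 1.466
v -3.811 0.118 1.401
v -4.16 -0.012 1.217
v -4.388 -0.229 0.944
v -4.454 -0.495 0.631
v -4.348 -0.763 0.332
v -4.089 -0.988 0.097
v -3.72 -1.13 -0.031
v -3.305 -1.165 -0.032
v -2.917 -1.087 0.096
v -2.623 -0.909 0.329
v -2.472 -0.663 0.629
v -2.492 -0.39 0.942
v -2.679 -0.138 1.215
v -3.484 2.656 -4.399
v -3.01 2.366 -4.84
v -1.701 3.234 -4.003
v -2.176 3.524 -3.561
v -3.091 2.633 -4.99
v -1.782 3.501 -4.152
v -3.25 2.904 -5.022
v -1.941 3.772 -4.184
v -3.456 3.126 -4.93
v -2.147 3.994 -4.093
v -3.667 3.255 -4.734
v -2.358 4.123 -3.896
v -3.842 3.265 -4.471
v -2.533 4.133 -3.633
v -3.946 3.155 -4.194
v -2.637 4.023 -3.356
v -3.959 2.946 -3.957
v -2.65 3.814 -3.12
v -3.878 2.679 -3.808
v -2.569 3.547 -2.97
v -3.719 2.408 -3.776
v -2.41 3.276 -2.938
v -3.513 2.186 -3.867
v -2.204 3.054 -3.03
v -3.302 2.057 -4.064
v -1.993 2.925 -3.226
v -3.127 2.047 -4.327
v -1.818 2.915 -3.489
v -3.023 2.157 -4.604
v -1.714 3.025 -3.766
v 1.444 1.122 1.118
v 2.212 0.629 0.797
v 1.268 0.091 2.283
v 2.036 -0.402 1.962
v 2.154 0.475 2.354
v 2.262 1.112 1.634
v 1.218 -0.392 1.446
v 1.326 0.245 0.726
v 2.072 -0.307 1
v 2.65 0.229 1.561
v 0.83 0.491 1.519
v 1.408 1.027 2.08
f 2 1 4
f 2 4 3
f 4 1 5
f 4 5 3
f 5 1 6
f 5 6 3
f 6 1 7
f 6 7 3
f 7 1 8
f 7 8 3
f 8 1 9
f 8 9 3
f 9 1 10
f 9 10 3
f 10 1 2
f 10 2 3
f 12 11 14
f 12 14 13
f 14 11 15
f 14 15 13
f 15 11 16
f 15 16 13
f 16 11 17
f 16 17 13
f 17 11 18
f 17 18 13
f 18 11 19
f 18 19 13
f 19 11 20
f 19 20 13
f 20 11 21
f 20 21 13
f 21 11 22
f 21 22 13
f 22 11 23
f 22 23 13
f 23 11 24
f 23 24 13
f 24 11 25
f 24 25 13
f 25 11 26
f 25 26 13
f 26 11 27
f 26 27 13
f 27 11 12
f 27 12 13
f 29 28 32
f 29 32 30
f 30 32 33
f 30 33 31
f 32 28 34
f 32 34 33
f 33 34 35
f 33 35 31
f 34 28 36
f 34 36 35
f 35 36 37
f 35 37 31
f 36 28 38
f 36 38 37
f 37 38 39
f 37 39 31
f 38 28 40
f 38 40 39
f 39 40 41
f 39 41 31
f 40 28 42
f 40 42 41
f 41 42 43
f 41 43 31
f 42 28 44
f 42 44 43
f 43 44 45
f 43 45 31
f 44 28 46
f 44 46 45
f 45 46 47
f 45 47 31
f 46 28 48
f 46 48 47
f 47 48 49
f 47 49 31
f 48 28 50
f 48 50 49
f 49 50 51
f 49 51 31
f 50 28 52
f 50 52 51
f 51 52 53
f 51 53 31
f 52 28 54
f 52 54 53
f 53 54 55
f 53 55 31
f 54 28 56
f 54 56 55
f 55 56 57
f 55 57 31
f 56 28 29
f 56 29 57
f 57 29 30
f 57 30 31
f 58 69 63
f 58 63 59
f 58 59 65
f 58 65 68
f 58 68 69
f 59 63 67
f 63 69 62
f 69 68 60
f 68 65 64
f 65 59 66
f 61 67 62
f 61 62 60
f 61 60 64
f 61 64 66
f 61 66 67
f 62 67 63
f 60 62 69
f 64 60 68
f 66 64 65
f 67 66 59



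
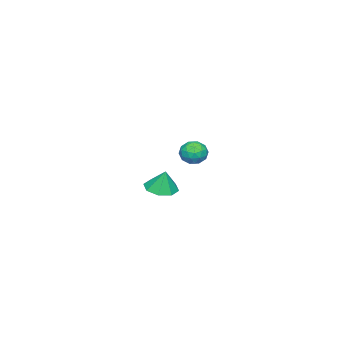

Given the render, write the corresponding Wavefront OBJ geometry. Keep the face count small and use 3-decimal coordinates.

v -3.791 -2.919 -4.464
v -3.004 -3.266 -4.443
v -3.689 -2.621 -3.316
v -2.994 -2.629 -4.609
v -3.45 -2.162 -4.69
v -4.106 -2.138 -4.638
v -4.577 -2.571 -4.485
v -4.587 -3.208 -4.319
v -4.131 -3.675 -4.238
v -3.475 -3.699 -4.29
v 1.837 2.447 0.856
v 2.47 2.623 0.771
v 2.15 1.597 1.429
v 2.783 1.773 1.344
v 2.385 2.141 1.725
v 2.192 2.666 1.371
v 2.428 1.554 0.829
v 2.235 2.079 0.475
v 2.836 2.071 0.755
v 2.809 2.434 1.308
v 1.811 1.786 0.892
v 1.784 2.149 1.445
v 2.126 2.61 0.763
v 2.494 1.61 1.437
v 2.26 1.827 1.66
v 2.632 1.93 1.611
v 1.962 2.635 1.116
v 2.335 2.739 1.066
v 2.284 2.455 1.626
v 2.285 1.481 1.134
v 2.658 1.585 1.084
v 1.988 2.29 0.589
v 2.36 2.393 0.54
v 2.336 1.765 0.574
v 2.713 2.389 0.704
v 2.897 1.889 1.041
v 2.689 1.76 0.738
v 2.575 2.069 0.53
v 2.697 2.602 1.029
v 2.881 2.102 1.366
v 2.647 2.318 1.59
v 2.534 2.627 1.382
v 2.912 2.277 1.02
v 1.739 2.118 0.834
v 1.923 1.618 1.171
v 2.086 1.593 0.818
v 1.973 1.902 0.61
v 1.723 2.331 1.159
v 1.907 1.831 1.496
v 2.045 2.151 1.67
v 1.931 2.46 1.462
v 1.708 1.943 1.18
f 2 1 4
f 2 4 3
f 4 1 5
f 4 5 3
f 5 1 6
f 5 6 3
f 6 1 7
f 6 7 3
f 7 1 8
f 7 8 3
f 8 1 9
f 8 9 3
f 9 1 10
f 9 10 3
f 10 1 2
f 10 2 3
f 11 48 27
f 48 22 51
f 27 51 16
f 48 51 27
f 11 27 23
f 27 16 28
f 23 28 12
f 27 28 23
f 11 23 32
f 23 12 33
f 32 33 18
f 23 33 32
f 11 32 44
f 32 18 47
f 44 47 21
f 32 47 44
f 11 44 48
f 44 21 52
f 48 52 22
f 44 52 48
f 12 28 39
f 28 16 42
f 39 42 20
f 28 42 39
f 16 51 29
f 51 22 50
f 29 50 15
f 51 50 29
f 22 52 49
f 52 21 45
f 49 45 13
f 52 45 49
f 21 47 46
f 47 18 34
f 46 34 17
f 47 34 46
f 18 33 38
f 33 12 35
f 38 35 19
f 33 35 38
f 14 40 26
f 40 20 41
f 26 41 15
f 40 41 26
f 14 26 24
f 26 15 25
f 24 25 13
f 26 25 24
f 14 24 31
f 24 13 30
f 31 30 17
f 24 30 31
f 14 31 36
f 31 17 37
f 36 37 19
f 31 37 36
f 14 36 40
f 36 19 43
f 40 43 20
f 36 43 40
f 15 41 29
f 41 20 42
f 29 42 16
f 41 42 29
f 13 25 49
f 25 15 50
f 49 50 22
f 25 50 49
f 17 30 46
f 30 13 45
f 46 45 21
f 30 45 46
f 19 37 38
f 37 17 34
f 38 34 18
f 37 34 38
f 20 43 39
f 43 19 35
f 39 35 12
f 43 35 39



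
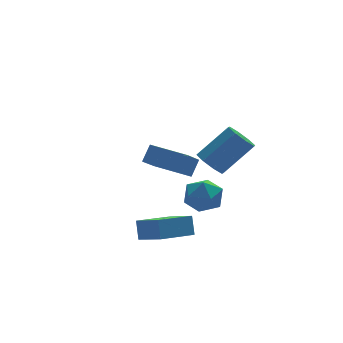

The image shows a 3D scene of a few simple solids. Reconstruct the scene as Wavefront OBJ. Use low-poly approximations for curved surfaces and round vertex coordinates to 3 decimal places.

v 2.913 1.647 -3.397
v 3.404 1.328 -2.436
v 2.296 -0.048 -3.644
v 2.787 -0.367 -2.683
v 1.9 0.326 -2.66
v 2.282 1.373 -2.507
v 3.418 -0.093 -3.573
v 3.8 0.954 -3.42
v 3.716 0.252 -2.545
v 2.778 0.511 -1.98
v 2.922 0.769 -4.1
v 1.984 1.028 -3.535
v -1.17 -3.301 -2.659
v -1.049 -2.743 -1.708
v -1.723 -1.949 -3.382
v -1.602 -1.391 -2.43
v 0.802 -2.789 -3.21
v 0.923 -2.231 -2.258
v 0.249 -1.437 -3.932
v 0.37 -0.879 -2.981
v 1.357 -3.27 1.856
v 1.903 -2.888 1.297
v 3.49 -2.948 2.805
v 2.943 -3.33 3.364
v 1.568 -2.447 1.667
v 3.154 -2.508 3.175
v 1.109 -2.488 2.147
v 2.696 -2.549 3.656
v 0.795 -2.987 2.457
v 2.382 -3.048 3.966
v 0.81 -3.652 2.415
v 2.397 -3.712 3.923
v 1.146 -4.092 2.045
v 2.732 -4.153 3.553
v 1.604 -4.051 1.564
v 3.191 -4.112 3.073
v 1.918 -3.552 1.254
v 3.505 -3.613 2.763
v 1.463 3.55 -2.189
v 0.358 2.469 -0.968
v 2.049 3.927 -1.326
v 0.944 2.847 -0.104
v 2.796 1.953 -2.396
v 1.691 0.873 -1.174
v 3.382 2.331 -1.532
v 2.277 1.25 -0.311
f 1 12 6
f 1 6 2
f 1 2 8
f 1 8 11
f 1 11 12
f 2 6 10
f 6 12 5
f 12 11 3
f 11 8 7
f 8 2 9
f 4 10 5
f 4 5 3
f 4 3 7
f 4 7 9
f 4 9 10
f 5 10 6
f 3 5 12
f 7 3 11
f 9 7 8
f 10 9 2
f 14 16 13
f 17 14 13
f 13 16 15
f 15 17 13
f 14 20 16
f 18 14 17
f 18 20 14
f 16 20 15
f 19 17 15
f 15 20 19
f 19 18 17
f 20 18 19
f 22 21 25
f 22 25 23
f 23 25 26
f 23 26 24
f 25 21 27
f 25 27 26
f 26 27 28
f 26 28 24
f 27 21 29
f 27 29 28
f 28 29 30
f 28 30 24
f 29 21 31
f 29 31 30
f 30 31 32
f 30 32 24
f 31 21 33
f 31 33 32
f 32 33 34
f 32 34 24
f 33 21 35
f 33 35 34
f 34 35 36
f 34 36 24
f 35 21 37
f 35 37 36
f 36 37 38
f 36 38 24
f 37 21 22
f 37 22 38
f 38 22 23
f 38 23 24
f 40 42 39
f 43 40 39
f 39 42 41
f 41 43 39
f 40 46 42
f 44 40 43
f 44 46 40
f 42 46 41
f 45 43 41
f 41 46 45
f 45 44 43
f 46 44 45



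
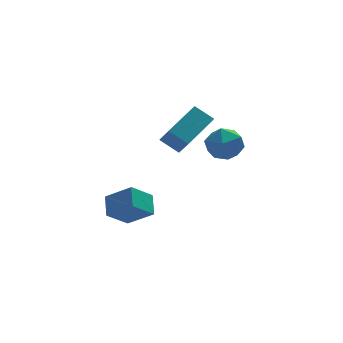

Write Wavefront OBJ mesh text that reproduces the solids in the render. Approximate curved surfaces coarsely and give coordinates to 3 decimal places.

v -3.287 0.905 -3.4
v -3.124 1.9 -2.768
v -2.228 1.315 -4.318
v -2.065 2.31 -3.686
v -2.235 0.17 -2.514
v -2.072 1.165 -1.882
v -1.176 0.58 -3.432
v -1.013 1.575 -2.8
v -0.906 0.625 1.287
v -0.731 -0.363 2.334
v 0.54 1.731 2.09
v 0.715 0.743 3.137
v -0.155 0.097 0.663
v 0.02 -0.891 1.71
v 1.291 1.203 1.466
v 1.466 0.215 2.513
v 1.44 1.158 -0.009
v 2.4 1.517 0.1
v 1.78 -0.077 1.06
v 2.74 0.282 1.169
v 1.944 0.818 1.544
v 1.733 1.581 0.884
v 2.447 -0.141 0.276
v 2.236 0.622 -0.384
v 3.022 0.714 0.276
v 2.711 1.307 1.06
v 1.469 0.133 0.1
v 1.158 0.726 0.884
f 2 4 1
f 5 2 1
f 1 4 3
f 3 5 1
f 2 8 4
f 6 2 5
f 6 8 2
f 4 8 3
f 7 5 3
f 3 8 7
f 7 6 5
f 8 6 7
f 10 12 9
f 13 10 9
f 9 12 11
f 11 13 9
f 10 16 12
f 14 10 13
f 14 16 10
f 12 16 11
f 15 13 11
f 11 16 15
f 15 14 13
f 16 14 15
f 17 28 22
f 17 22 18
f 17 18 24
f 17 24 27
f 17 27 28
f 18 22 26
f 22 28 21
f 28 27 19
f 27 24 23
f 24 18 25
f 20 26 21
f 20 21 19
f 20 19 23
f 20 23 25
f 20 25 26
f 21 26 22
f 19 21 28
f 23 19 27
f 25 23 24
f 26 25 18



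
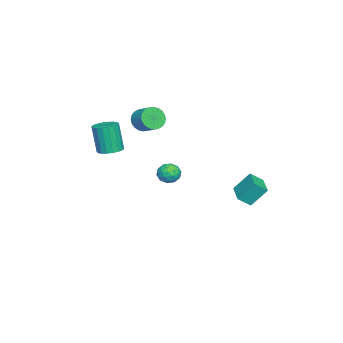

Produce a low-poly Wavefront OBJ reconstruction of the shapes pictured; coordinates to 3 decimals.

v -2.178 2.847 -3.186
v -2.442 3.644 -2.129
v -2.503 3.459 -3.728
v -2.767 4.256 -2.671
v -1.033 3.364 -3.289
v -1.297 4.161 -2.232
v -1.358 3.976 -3.831
v -1.622 4.773 -2.774
v 1.387 -2.538 0.548
v 2.024 -2.774 0.584
v 1.81 -3.097 2.209
v 1.173 -2.862 2.172
v 2.057 -2.479 0.647
v 1.843 -2.803 2.272
v 1.957 -2.197 0.691
v 1.744 -2.521 2.315
v 1.745 -1.982 0.706
v 1.531 -2.306 2.33
v 1.461 -1.877 0.689
v 1.248 -2.201 2.314
v 1.163 -1.903 0.645
v 0.95 -2.227 2.269
v 0.909 -2.055 0.581
v 0.696 -2.379 2.206
v 0.75 -2.303 0.511
v 0.536 -2.626 2.136
v 0.717 -2.597 0.448
v 0.503 -2.921 2.073
v 0.816 -2.879 0.405
v 0.603 -3.203 2.029
v 1.029 -3.094 0.39
v 0.815 -3.418 2.014
v 1.312 -3.199 0.406
v 1.099 -3.523 2.031
v 1.61 -3.173 0.451
v 1.397 -3.497 2.075
v 1.864 -3.021 0.514
v 1.651 -3.345 2.139
v -1.091 -1.604 1.643
v -0.708 -1.488 1.045
v -0.185 -0.779 1.519
v -0.569 -0.896 2.117
v -0.92 -1.307 1.01
v -0.397 -0.599 1.484
v -1.159 -1.172 1.071
v -0.636 -0.464 1.545
v -1.387 -1.103 1.219
v -0.864 -0.394 1.693
v -1.57 -1.11 1.432
v -1.048 -0.401 1.906
v -1.681 -1.192 1.677
v -1.158 -0.484 2.151
v -1.701 -1.337 1.917
v -1.179 -0.629 2.39
v -1.629 -1.523 2.115
v -1.106 -0.814 2.589
v -1.475 -1.721 2.241
v -0.952 -1.012 2.715
v -1.263 -1.901 2.276
v -0.74 -1.193 2.75
v -1.024 -2.036 2.215
v -0.501 -1.328 2.689
v -0.796 -2.106 2.067
v -0.273 -1.397 2.541
v -0.612 -2.099 1.854
v -0.09 -1.39 2.328
v -0.502 -2.016 1.609
v 0.021 -1.308 2.083
v -0.481 -1.871 1.37
v 0.041 -1.163 1.843
v -0.554 -1.686 1.171
v -0.031 -0.977 1.645
v 3.48 1.555 0.846
v 3.836 1.545 0.326
v 3.144 0.615 0.634
v 3.5 0.605 0.114
v 3.773 0.591 0.682
v 3.98 1.172 0.813
v 3 0.988 0.147
v 3.207 1.569 0.278
v 3.539 1.195 -0.107
v 4.017 0.95 0.224
v 2.963 1.21 0.736
v 3.441 0.965 1.067
v 3.687 1.633 0.605
v 3.293 0.527 0.355
v 3.453 0.519 0.69
v 3.662 0.513 0.384
v 3.772 1.413 0.891
v 3.981 1.408 0.585
v 3.944 0.847 0.795
v 2.999 0.752 0.375
v 3.208 0.747 0.069
v 3.318 1.647 0.576
v 3.527 1.641 0.27
v 3.036 1.313 0.165
v 3.722 1.421 0.044
v 3.525 0.868 -0.08
v 3.231 1.093 -0.061
v 3.353 1.435 0.016
v 4.003 1.277 0.239
v 3.806 0.724 0.114
v 3.966 0.716 0.449
v 4.088 1.058 0.526
v 3.829 1.071 -0.015
v 3.174 1.436 0.846
v 2.977 0.883 0.721
v 2.892 1.102 0.434
v 3.014 1.444 0.511
v 3.455 1.292 1.04
v 3.258 0.739 0.916
v 3.627 0.725 0.944
v 3.749 1.067 1.021
v 3.151 1.089 0.975
f 2 4 1
f 5 2 1
f 1 4 3
f 3 5 1
f 2 8 4
f 6 2 5
f 6 8 2
f 4 8 3
f 7 5 3
f 3 8 7
f 7 6 5
f 8 6 7
f 10 9 13
f 10 13 11
f 11 13 14
f 11 14 12
f 13 9 15
f 13 15 14
f 14 15 16
f 14 16 12
f 15 9 17
f 15 17 16
f 16 17 18
f 16 18 12
f 17 9 19
f 17 19 18
f 18 19 20
f 18 20 12
f 19 9 21
f 19 21 20
f 20 21 22
f 20 22 12
f 21 9 23
f 21 23 22
f 22 23 24
f 22 24 12
f 23 9 25
f 23 25 24
f 24 25 26
f 24 26 12
f 25 9 27
f 25 27 26
f 26 27 28
f 26 28 12
f 27 9 29
f 27 29 28
f 28 29 30
f 28 30 12
f 29 9 31
f 29 31 30
f 30 31 32
f 30 32 12
f 31 9 33
f 31 33 32
f 32 33 34
f 32 34 12
f 33 9 35
f 33 35 34
f 34 35 36
f 34 36 12
f 35 9 37
f 35 37 36
f 36 37 38
f 36 38 12
f 37 9 10
f 37 10 38
f 38 10 11
f 38 11 12
f 40 39 43
f 40 43 41
f 41 43 44
f 41 44 42
f 43 39 45
f 43 45 44
f 44 45 46
f 44 46 42
f 45 39 47
f 45 47 46
f 46 47 48
f 46 48 42
f 47 39 49
f 47 49 48
f 48 49 50
f 48 50 42
f 49 39 51
f 49 51 50
f 50 51 52
f 50 52 42
f 51 39 53
f 51 53 52
f 52 53 54
f 52 54 42
f 53 39 55
f 53 55 54
f 54 55 56
f 54 56 42
f 55 39 57
f 55 57 56
f 56 57 58
f 56 58 42
f 57 39 59
f 57 59 58
f 58 59 60
f 58 60 42
f 59 39 61
f 59 61 60
f 60 61 62
f 60 62 42
f 61 39 63
f 61 63 62
f 62 63 64
f 62 64 42
f 63 39 65
f 63 65 64
f 64 65 66
f 64 66 42
f 65 39 67
f 65 67 66
f 66 67 68
f 66 68 42
f 67 39 69
f 67 69 68
f 68 69 70
f 68 70 42
f 69 39 71
f 69 71 70
f 70 71 72
f 70 72 42
f 71 39 40
f 71 40 72
f 72 40 41
f 72 41 42
f 73 110 89
f 110 84 113
f 89 113 78
f 110 113 89
f 73 89 85
f 89 78 90
f 85 90 74
f 89 90 85
f 73 85 94
f 85 74 95
f 94 95 80
f 85 95 94
f 73 94 106
f 94 80 109
f 106 109 83
f 94 109 106
f 73 106 110
f 106 83 114
f 110 114 84
f 106 114 110
f 74 90 101
f 90 78 104
f 101 104 82
f 90 104 101
f 78 113 91
f 113 84 112
f 91 112 77
f 113 112 91
f 84 114 111
f 114 83 107
f 111 107 75
f 114 107 111
f 83 109 108
f 109 80 96
f 108 96 79
f 109 96 108
f 80 95 100
f 95 74 97
f 100 97 81
f 95 97 100
f 76 102 88
f 102 82 103
f 88 103 77
f 102 103 88
f 76 88 86
f 88 77 87
f 86 87 75
f 88 87 86
f 76 86 93
f 86 75 92
f 93 92 79
f 86 92 93
f 76 93 98
f 93 79 99
f 98 99 81
f 93 99 98
f 76 98 102
f 98 81 105
f 102 105 82
f 98 105 102
f 77 103 91
f 103 82 104
f 91 104 78
f 103 104 91
f 75 87 111
f 87 77 112
f 111 112 84
f 87 112 111
f 79 92 108
f 92 75 107
f 108 107 83
f 92 107 108
f 81 99 100
f 99 79 96
f 100 96 80
f 99 96 100
f 82 105 101
f 105 81 97
f 101 97 74
f 105 97 101



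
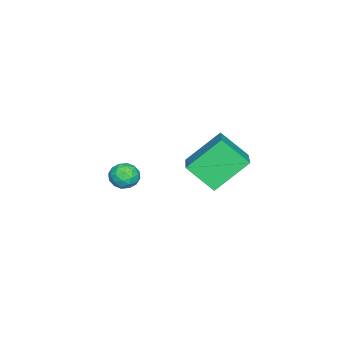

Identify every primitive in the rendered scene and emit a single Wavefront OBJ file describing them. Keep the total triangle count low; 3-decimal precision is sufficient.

v 0.559 3.093 2.497
v 0.593 1.911 3.546
v 2.261 3.778 3.215
v 2.295 2.596 4.263
v 1.545 1.984 1.217
v 1.579 0.802 2.265
v 3.247 2.669 1.934
v 3.281 1.487 2.983
v 0.758 -1.873 0.458
v 1.186 -2.411 0.301
v 0.054 -2.189 -0.381
v 0.482 -2.727 -0.538
v 0.117 -2.73 0.066
v 0.553 -2.535 0.584
v 0.687 -2.065 -0.664
v 1.123 -1.87 -0.146
v 1.142 -2.529 -0.392
v 0.79 -2.941 0.059
v 0.45 -1.659 -0.139
v 0.098 -2.071 0.312
v 1.034 -2.114 0.453
v 0.206 -2.486 -0.533
v -0.008 -2.488 -0.178
v 0.243 -2.804 -0.27
v 0.662 -2.187 0.619
v 0.913 -2.503 0.527
v 0.285 -2.691 0.389
v 0.327 -2.097 -0.607
v 0.578 -2.413 -0.699
v 0.997 -1.796 0.19
v 1.248 -2.112 0.098
v 0.955 -1.909 -0.469
v 1.259 -2.5 -0.046
v 0.845 -2.686 -0.539
v 0.966 -2.297 -0.614
v 1.222 -2.182 -0.309
v 1.052 -2.742 0.219
v 0.638 -2.927 -0.274
v 0.424 -2.929 0.08
v 0.68 -2.815 0.385
v 1.027 -2.811 -0.189
v 0.602 -1.673 0.194
v 0.188 -1.858 -0.299
v 0.56 -1.785 -0.465
v 0.816 -1.671 -0.16
v 0.395 -1.914 0.459
v -0.019 -2.1 -0.034
v 0.018 -2.418 0.229
v 0.274 -2.303 0.534
v 0.213 -1.789 0.109
f 2 4 1
f 5 2 1
f 1 4 3
f 3 5 1
f 2 8 4
f 6 2 5
f 6 8 2
f 4 8 3
f 7 5 3
f 3 8 7
f 7 6 5
f 8 6 7
f 9 46 25
f 46 20 49
f 25 49 14
f 46 49 25
f 9 25 21
f 25 14 26
f 21 26 10
f 25 26 21
f 9 21 30
f 21 10 31
f 30 31 16
f 21 31 30
f 9 30 42
f 30 16 45
f 42 45 19
f 30 45 42
f 9 42 46
f 42 19 50
f 46 50 20
f 42 50 46
f 10 26 37
f 26 14 40
f 37 40 18
f 26 40 37
f 14 49 27
f 49 20 48
f 27 48 13
f 49 48 27
f 20 50 47
f 50 19 43
f 47 43 11
f 50 43 47
f 19 45 44
f 45 16 32
f 44 32 15
f 45 32 44
f 16 31 36
f 31 10 33
f 36 33 17
f 31 33 36
f 12 38 24
f 38 18 39
f 24 39 13
f 38 39 24
f 12 24 22
f 24 13 23
f 22 23 11
f 24 23 22
f 12 22 29
f 22 11 28
f 29 28 15
f 22 28 29
f 12 29 34
f 29 15 35
f 34 35 17
f 29 35 34
f 12 34 38
f 34 17 41
f 38 41 18
f 34 41 38
f 13 39 27
f 39 18 40
f 27 40 14
f 39 40 27
f 11 23 47
f 23 13 48
f 47 48 20
f 23 48 47
f 15 28 44
f 28 11 43
f 44 43 19
f 28 43 44
f 17 35 36
f 35 15 32
f 36 32 16
f 35 32 36
f 18 41 37
f 41 17 33
f 37 33 10
f 41 33 37



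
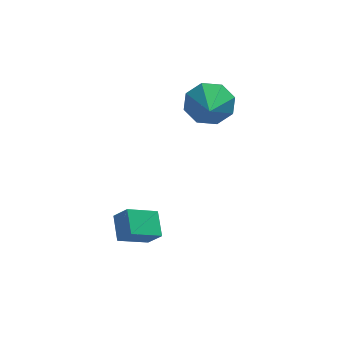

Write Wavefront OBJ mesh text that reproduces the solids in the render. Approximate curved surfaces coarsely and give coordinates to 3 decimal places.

v 0.751 4.283 2.645
v 1.281 4.659 3.52
v 0.669 2.557 3.435
v 0.453 4.731 3.592
v -0.201 4.541 3.11
v -0.297 4.199 2.355
v 0.221 3.907 1.769
v 1.049 3.834 1.697
v 1.702 4.025 2.179
v 1.798 4.366 2.934
v -3.078 -1.549 -1.014
v -2.546 -1.919 -0.306
v -3.211 -0.518 -0.375
v -2.678 -0.888 0.333
v -1.882 -1.012 -1.633
v -1.349 -1.382 -0.925
v -2.014 0.019 -0.994
v -1.482 -0.351 -0.286
f 2 1 4
f 2 4 3
f 4 1 5
f 4 5 3
f 5 1 6
f 5 6 3
f 6 1 7
f 6 7 3
f 7 1 8
f 7 8 3
f 8 1 9
f 8 9 3
f 9 1 10
f 9 10 3
f 10 1 2
f 10 2 3
f 12 14 11
f 15 12 11
f 11 14 13
f 13 15 11
f 12 18 14
f 16 12 15
f 16 18 12
f 14 18 13
f 17 15 13
f 13 18 17
f 17 16 15
f 18 16 17



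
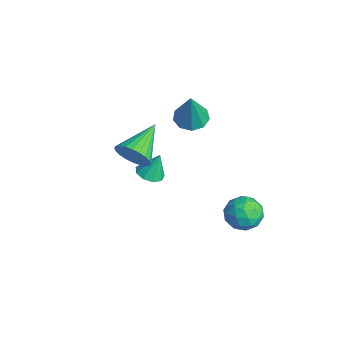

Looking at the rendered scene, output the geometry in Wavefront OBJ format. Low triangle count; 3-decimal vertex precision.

v -3.576 0.831 -3.739
v -3.061 0.312 -3.571
v -3.504 1.329 -2.421
v -2.832 0.737 -3.744
v -2.951 1.206 -3.915
v -3.362 1.5 -4.003
v -3.874 1.48 -3.968
v -4.246 1.157 -3.825
v -4.304 0.681 -3.642
v -4.022 0.276 -3.504
v -3.531 0.13 -3.476
v -2.731 2.621 0.758
v -1.951 2.953 0.565
v -2.129 2.359 2.742
v -2.321 3.387 0.734
v -2.883 3.463 0.915
v -3.374 3.144 1.022
v -3.564 2.58 1.006
v -3.365 2.035 0.873
v -2.869 1.764 0.687
v -2.309 1.894 0.534
v -1.946 2.363 0.486
v 2.896 3.943 -1.611
v 3.387 3.249 -2.095
v 1.533 3.211 -1.945
v 2.024 2.517 -2.429
v 2.102 2.583 -1.456
v 2.944 3.035 -1.25
v 1.976 3.425 -2.79
v 2.818 3.877 -2.584
v 2.818 2.929 -2.824
v 2.896 2.409 -2
v 2.024 4.051 -2.04
v 2.102 3.531 -1.216
v 3.261 3.66 -1.824
v 1.659 2.8 -2.216
v 1.705 2.838 -1.644
v 1.993 2.431 -1.929
v 3.001 3.534 -1.327
v 3.289 3.127 -1.612
v 2.534 2.735 -1.236
v 1.631 3.333 -2.428
v 1.919 2.926 -2.713
v 2.927 4.029 -2.111
v 3.215 3.622 -2.396
v 2.386 3.725 -2.804
v 3.215 3.064 -2.537
v 2.414 2.634 -2.733
v 2.386 3.168 -2.945
v 2.881 3.434 -2.824
v 3.261 2.758 -2.052
v 2.46 2.328 -2.248
v 2.506 2.367 -1.677
v 3.001 2.633 -1.556
v 2.927 2.57 -2.48
v 2.46 4.132 -1.792
v 1.659 3.702 -1.988
v 1.919 3.827 -2.484
v 2.414 4.093 -2.363
v 2.506 3.826 -1.307
v 1.705 3.396 -1.503
v 2.039 3.026 -1.216
v 2.534 3.292 -1.095
v 1.993 3.89 -1.56
v 0.688 -1.428 2.162
v 1.28 -1.303 2.869
v -0.528 0.068 2.918
v 1.413 -1.071 2.624
v 1.435 -0.894 2.308
v 1.344 -0.797 1.97
v 1.153 -0.797 1.662
v 0.891 -0.892 1.43
v 0.598 -1.069 1.309
v 0.319 -1.301 1.318
v 0.096 -1.552 1.456
v -0.037 -1.784 1.701
v -0.059 -1.962 2.017
v 0.032 -2.058 2.354
v 0.223 -2.059 2.663
v 0.485 -1.963 2.895
v 0.777 -1.786 3.016
v 1.057 -1.554 3.007
f 2 1 4
f 2 4 3
f 4 1 5
f 4 5 3
f 5 1 6
f 5 6 3
f 6 1 7
f 6 7 3
f 7 1 8
f 7 8 3
f 8 1 9
f 8 9 3
f 9 1 10
f 9 10 3
f 10 1 11
f 10 11 3
f 11 1 2
f 11 2 3
f 13 12 15
f 13 15 14
f 15 12 16
f 15 16 14
f 16 12 17
f 16 17 14
f 17 12 18
f 17 18 14
f 18 12 19
f 18 19 14
f 19 12 20
f 19 20 14
f 20 12 21
f 20 21 14
f 21 12 22
f 21 22 14
f 22 12 13
f 22 13 14
f 23 60 39
f 60 34 63
f 39 63 28
f 60 63 39
f 23 39 35
f 39 28 40
f 35 40 24
f 39 40 35
f 23 35 44
f 35 24 45
f 44 45 30
f 35 45 44
f 23 44 56
f 44 30 59
f 56 59 33
f 44 59 56
f 23 56 60
f 56 33 64
f 60 64 34
f 56 64 60
f 24 40 51
f 40 28 54
f 51 54 32
f 40 54 51
f 28 63 41
f 63 34 62
f 41 62 27
f 63 62 41
f 34 64 61
f 64 33 57
f 61 57 25
f 64 57 61
f 33 59 58
f 59 30 46
f 58 46 29
f 59 46 58
f 30 45 50
f 45 24 47
f 50 47 31
f 45 47 50
f 26 52 38
f 52 32 53
f 38 53 27
f 52 53 38
f 26 38 36
f 38 27 37
f 36 37 25
f 38 37 36
f 26 36 43
f 36 25 42
f 43 42 29
f 36 42 43
f 26 43 48
f 43 29 49
f 48 49 31
f 43 49 48
f 26 48 52
f 48 31 55
f 52 55 32
f 48 55 52
f 27 53 41
f 53 32 54
f 41 54 28
f 53 54 41
f 25 37 61
f 37 27 62
f 61 62 34
f 37 62 61
f 29 42 58
f 42 25 57
f 58 57 33
f 42 57 58
f 31 49 50
f 49 29 46
f 50 46 30
f 49 46 50
f 32 55 51
f 55 31 47
f 51 47 24
f 55 47 51
f 66 65 68
f 66 68 67
f 68 65 69
f 68 69 67
f 69 65 70
f 69 70 67
f 70 65 71
f 70 71 67
f 71 65 72
f 71 72 67
f 72 65 73
f 72 73 67
f 73 65 74
f 73 74 67
f 74 65 75
f 74 75 67
f 75 65 76
f 75 76 67
f 76 65 77
f 76 77 67
f 77 65 78
f 77 78 67
f 78 65 79
f 78 79 67
f 79 65 80
f 79 80 67
f 80 65 81
f 80 81 67
f 81 65 82
f 81 82 67
f 82 65 66
f 82 66 67

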